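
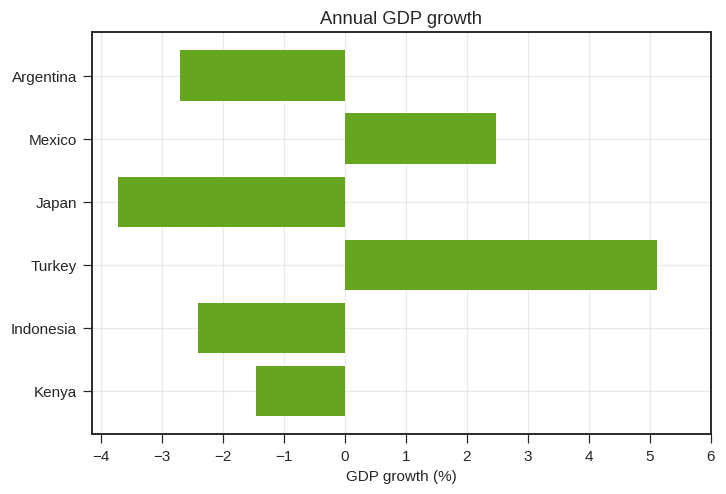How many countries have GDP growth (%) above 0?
2

Above 0: Mexico, Turkey.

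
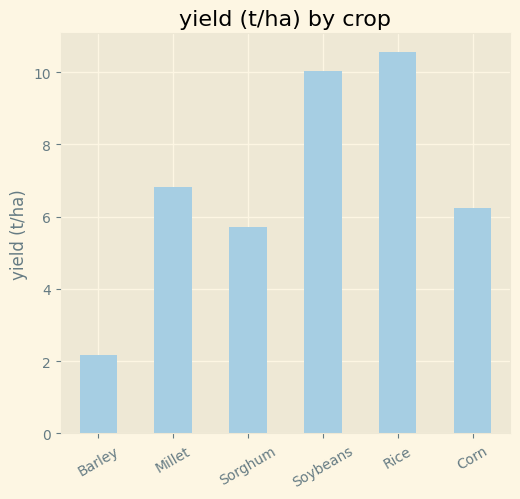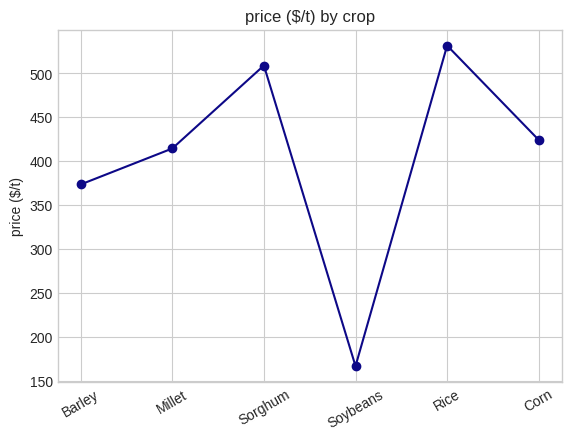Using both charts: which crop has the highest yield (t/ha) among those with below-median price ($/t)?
Chart 2 median price ($/t) ≈ 400; below-median crops: Barley, Millet, Soybeans. Among those, Soybeans has the highest yield (t/ha) (≈ 10).

Soybeans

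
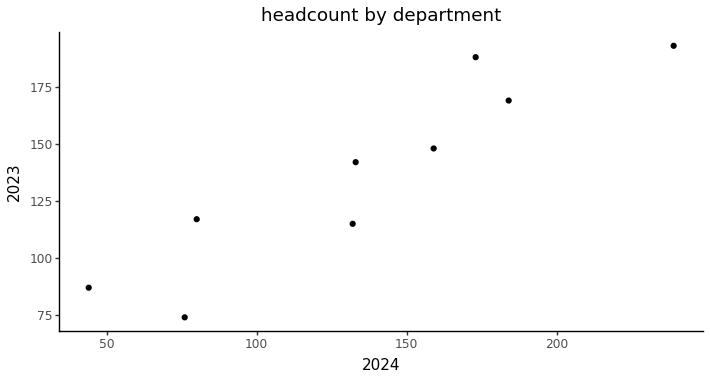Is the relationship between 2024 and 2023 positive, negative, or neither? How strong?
Points are positively correlated; strong (|r| ≈ 0.9).

positive, strong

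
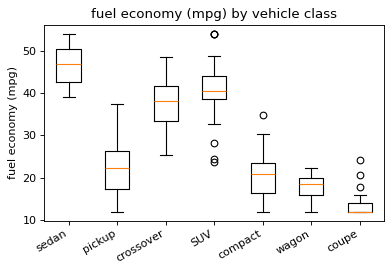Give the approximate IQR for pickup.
Q3 ≈ 25, Q1 ≈ 15; IQR ≈ 10.

≈ 10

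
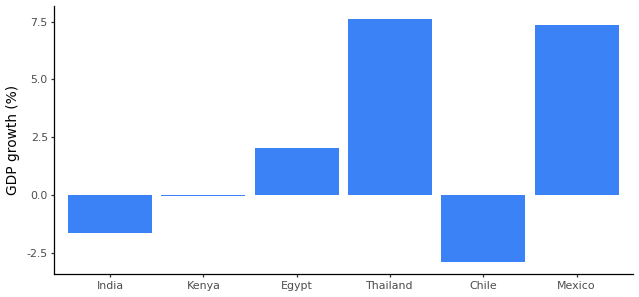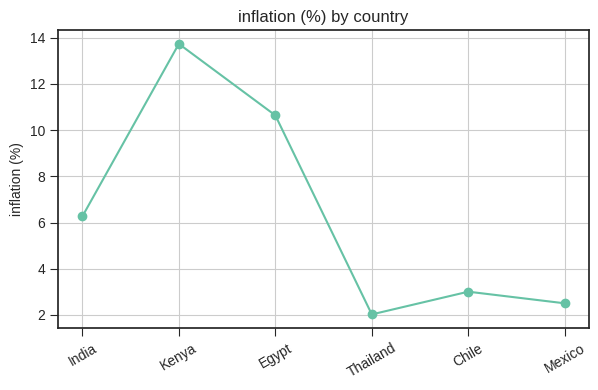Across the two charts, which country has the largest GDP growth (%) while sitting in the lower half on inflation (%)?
Chart 2 median inflation (%) ≈ 4; below-median countries: Thailand, Chile, Mexico. Among those, Thailand has the highest GDP growth (%) (≈ 8).

Thailand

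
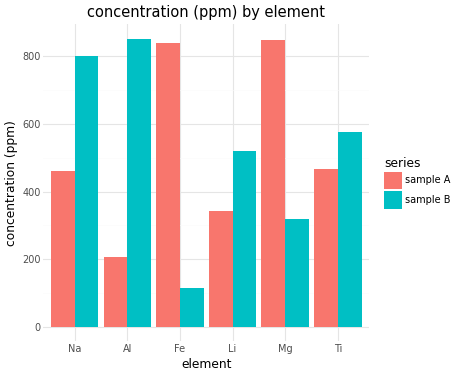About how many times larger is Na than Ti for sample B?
≈ 1.33×

Na ≈ 800, Ti ≈ 600; 800/600 ≈ 1.33.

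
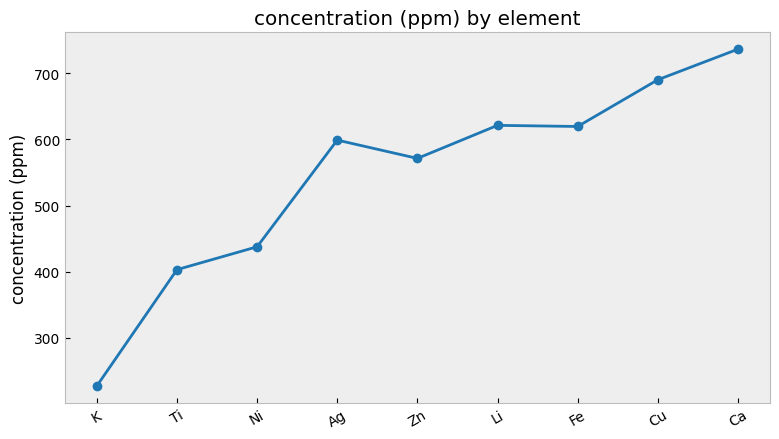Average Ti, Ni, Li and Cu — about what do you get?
≈ 538

(400 + 450 + 600 + 700) / 4 ≈ 538.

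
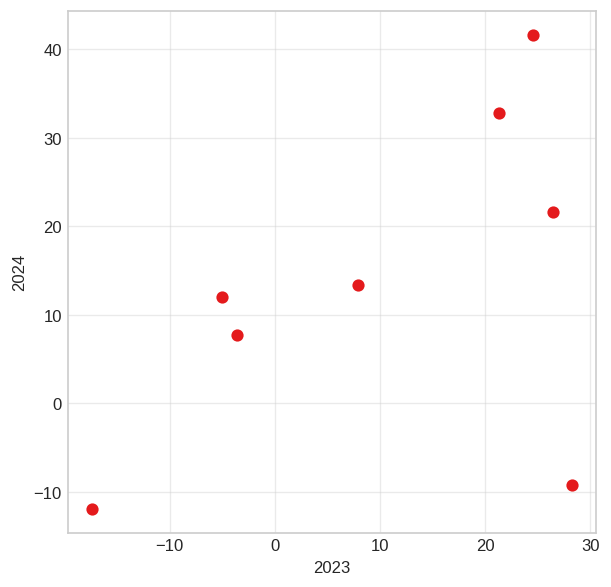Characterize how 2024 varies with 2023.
positive, moderate

Points are positively correlated; moderate (|r| ≈ 0.5).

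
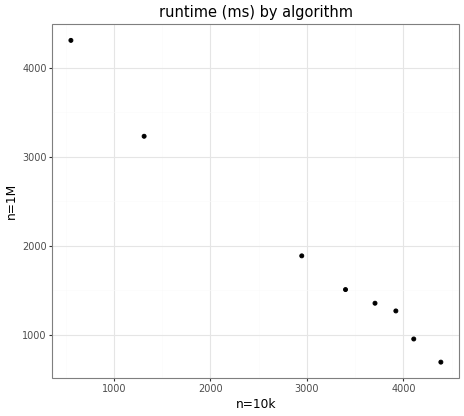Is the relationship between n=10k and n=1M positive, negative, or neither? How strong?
negative, strong

Points are negatively correlated; strong (|r| ≈ 1.0).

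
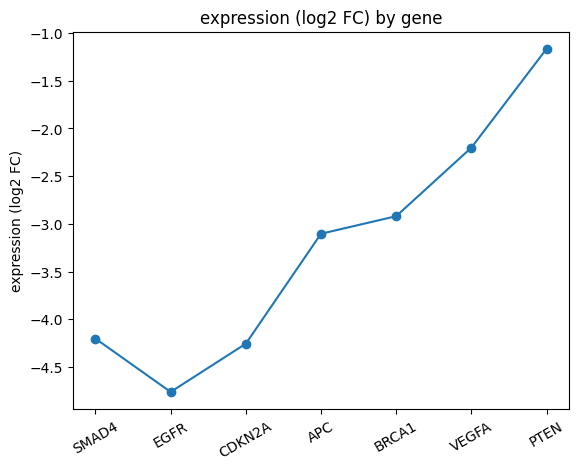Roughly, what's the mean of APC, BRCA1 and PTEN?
≈ -2.33

(-3.0 + -3.0 + -1.0) / 3 ≈ -2.33.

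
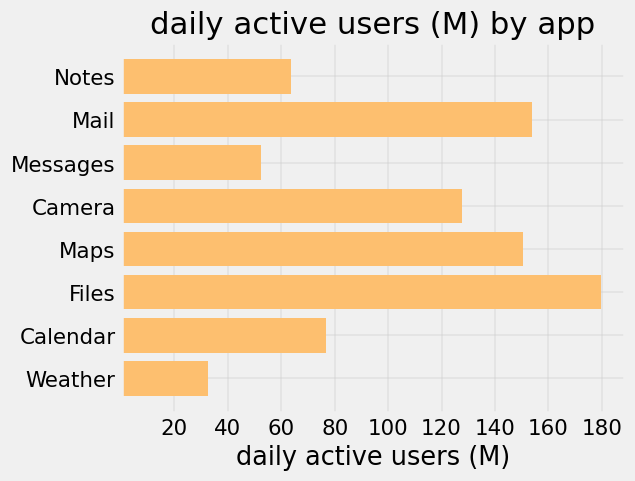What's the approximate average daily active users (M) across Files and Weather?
(180 + 40) / 2 ≈ 110.

≈ 110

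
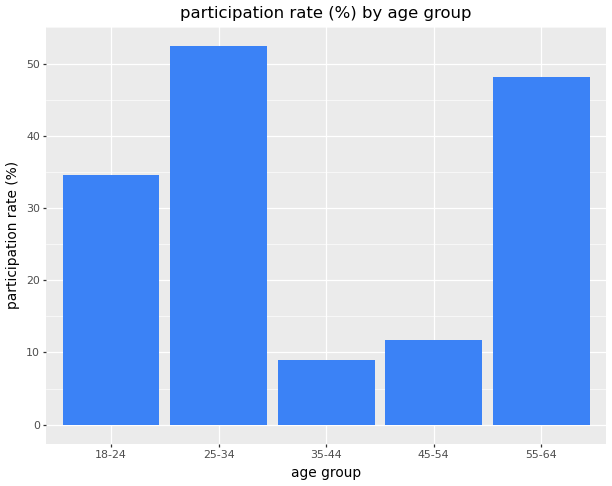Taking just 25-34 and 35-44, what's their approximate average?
(50 + 10) / 2 ≈ 30.

≈ 30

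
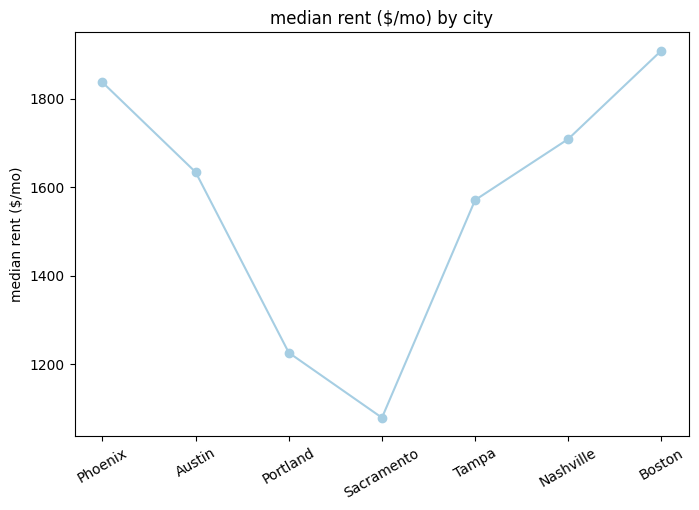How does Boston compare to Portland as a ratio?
Boston ≈ 1900, Portland ≈ 1200; 1900/1200 ≈ 1.58.

≈ 1.58×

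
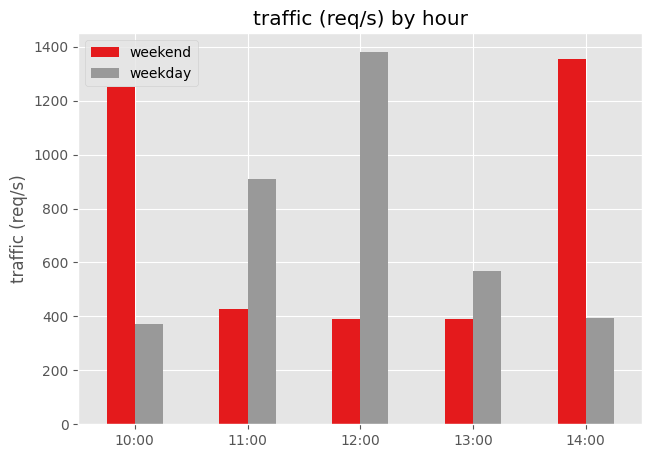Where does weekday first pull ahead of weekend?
10:00: weekday ≈ 400 vs weekend ≈ 1200 (not yet); 11:00: weekday ≈ 1000 vs weekend ≈ 400 (first crossover).

11:00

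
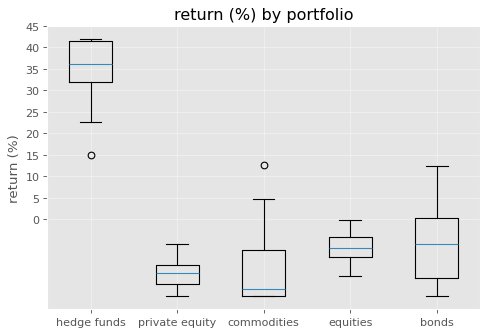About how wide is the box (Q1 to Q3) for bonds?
≈ 15

Q3 ≈ 0, Q1 ≈ -15; IQR ≈ 15.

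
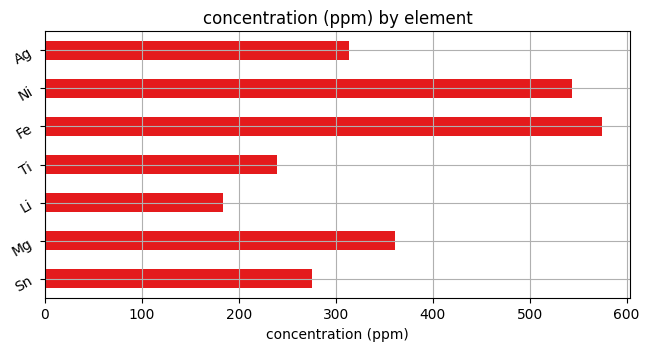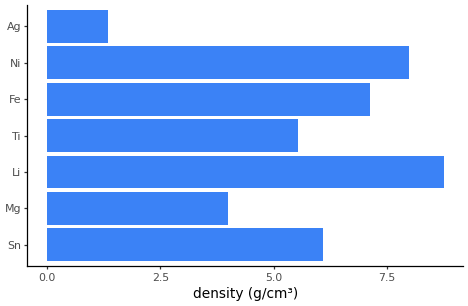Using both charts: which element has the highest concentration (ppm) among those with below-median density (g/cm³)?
Mg

Chart 2 median density (g/cm³) ≈ 6; below-median elements: Mg, Ti, Ag. Among those, Mg has the highest concentration (ppm) (≈ 400).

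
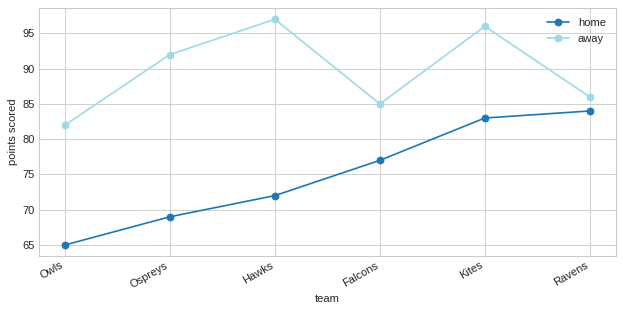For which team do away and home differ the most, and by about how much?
Hawks, ≈ 25

Hawks: away ≈ 95, home ≈ 70 → gap ≈ 25. Next-largest (Ospreys) is only ≈ 20.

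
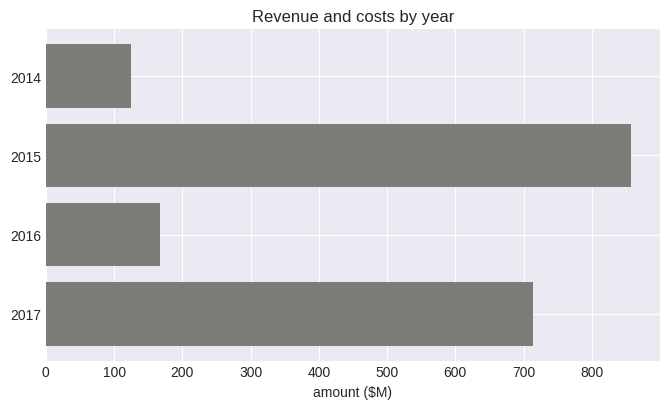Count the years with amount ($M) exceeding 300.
2

Above 300: 2015, 2017.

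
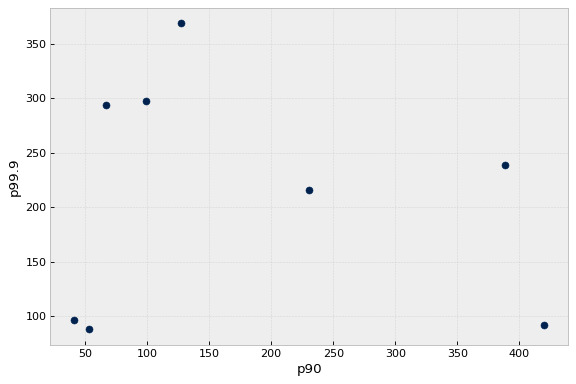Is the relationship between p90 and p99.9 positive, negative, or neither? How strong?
no clear correlation

Points are roughly uncorrelated; weak (|r| ≈ 0.1).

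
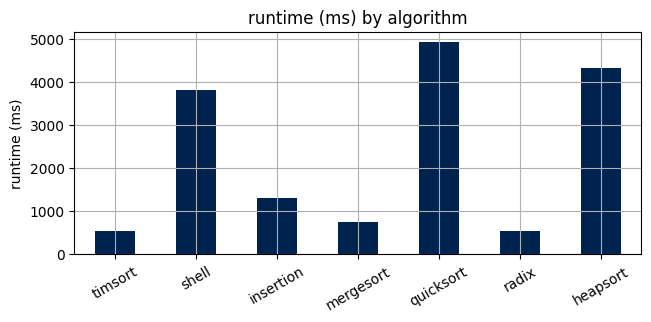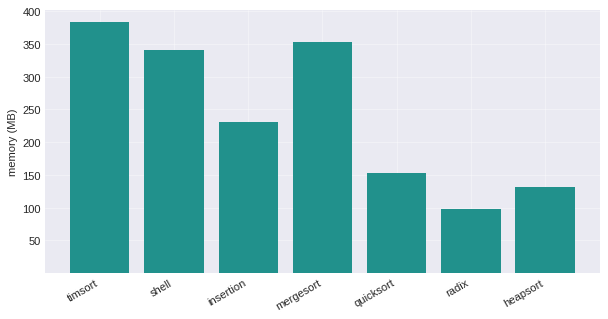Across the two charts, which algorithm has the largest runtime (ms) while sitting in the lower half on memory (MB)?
quicksort

Chart 2 median memory (MB) ≈ 250; below-median algorithms: quicksort, radix, heapsort. Among those, quicksort has the highest runtime (ms) (≈ 5000).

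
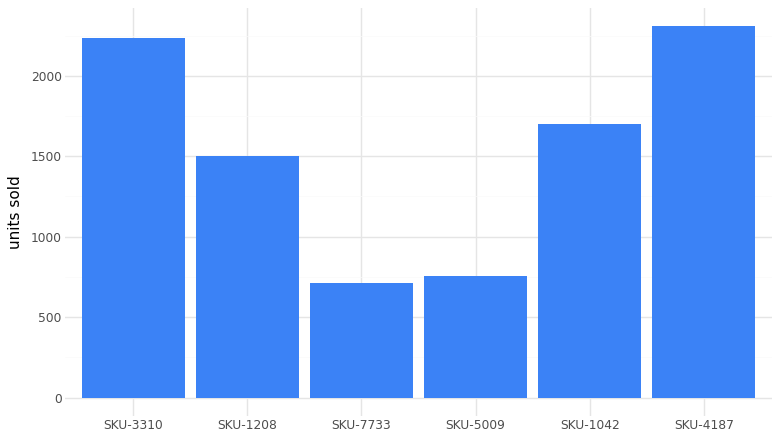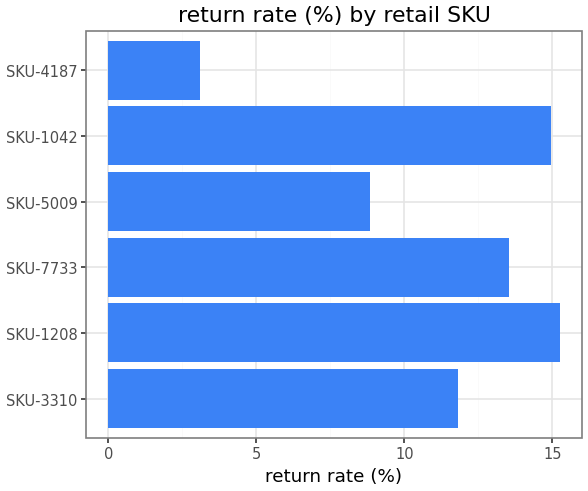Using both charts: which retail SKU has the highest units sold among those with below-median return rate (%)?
Chart 2 median return rate (%) ≈ 12; below-median retail SKUs: SKU-3310, SKU-5009, SKU-4187. Among those, SKU-4187 has the highest units sold (≈ 2500).

SKU-4187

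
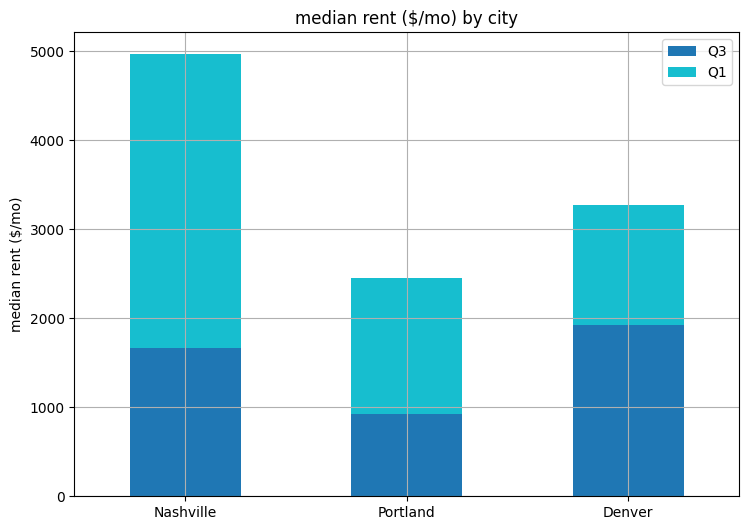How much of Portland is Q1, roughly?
Q1 top ≈ 2500, bottom ≈ 1000; segment ≈ 1500.

≈ 1500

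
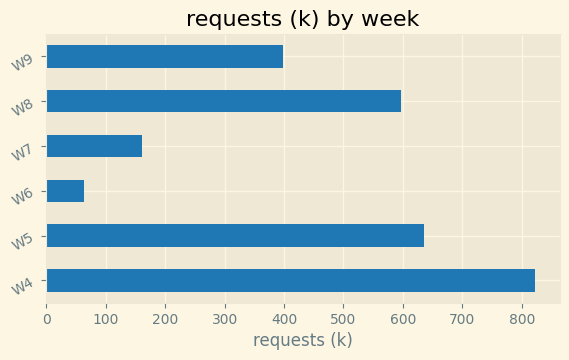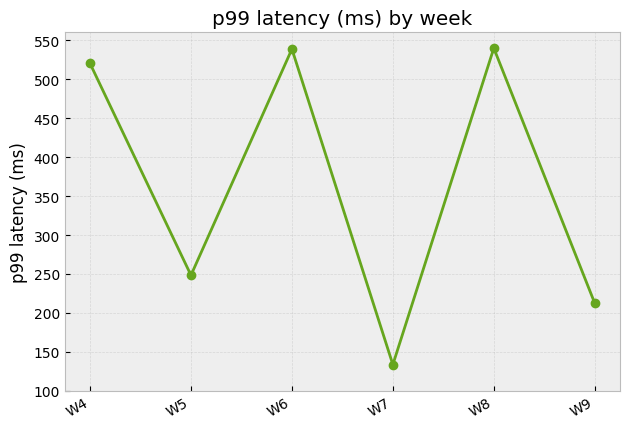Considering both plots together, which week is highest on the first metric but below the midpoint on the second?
W5

Chart 2 median p99 latency (ms) ≈ 400; below-median weeks: W5, W7, W9. Among those, W5 has the highest requests (k) (≈ 600).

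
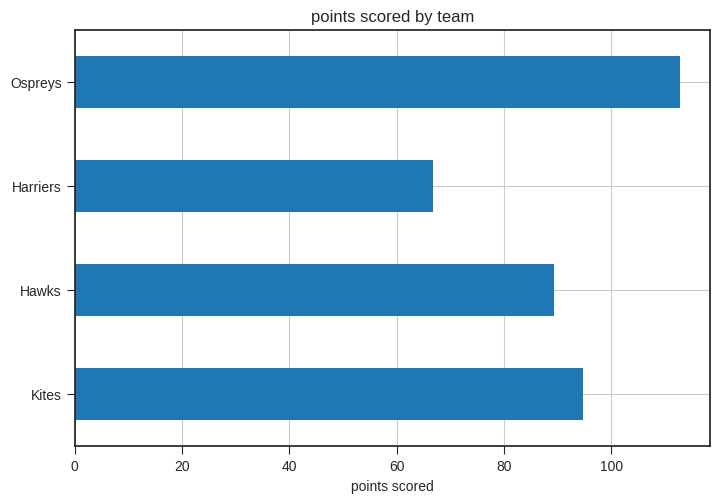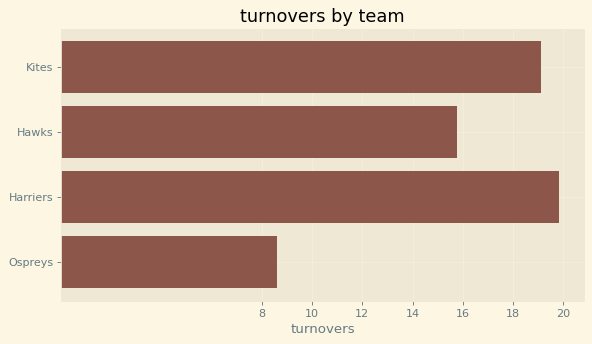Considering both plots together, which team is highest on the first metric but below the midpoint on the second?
Ospreys

Chart 2 median turnovers ≈ 18; below-median teams: Hawks, Ospreys. Among those, Ospreys has the highest points scored (≈ 120).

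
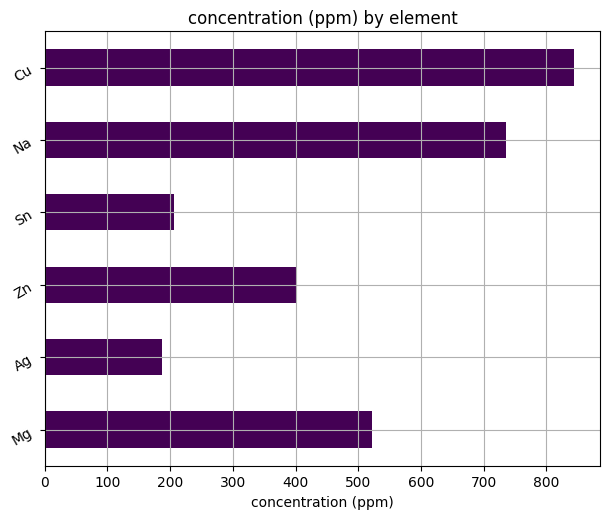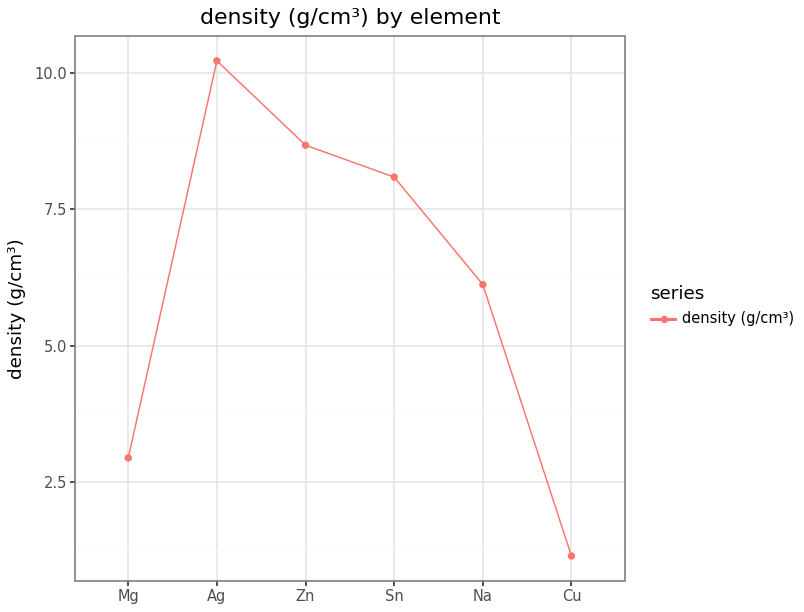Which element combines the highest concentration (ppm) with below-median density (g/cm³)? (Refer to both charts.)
Chart 2 median density (g/cm³) ≈ 7; below-median elements: Mg, Na, Cu. Among those, Cu has the highest concentration (ppm) (≈ 800).

Cu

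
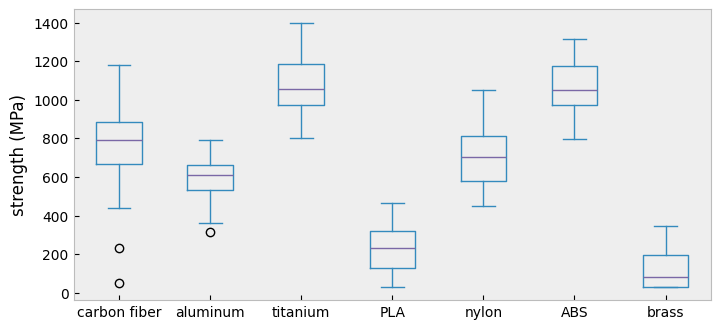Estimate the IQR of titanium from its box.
Q3 ≈ 1200, Q1 ≈ 1000; IQR ≈ 200.

≈ 200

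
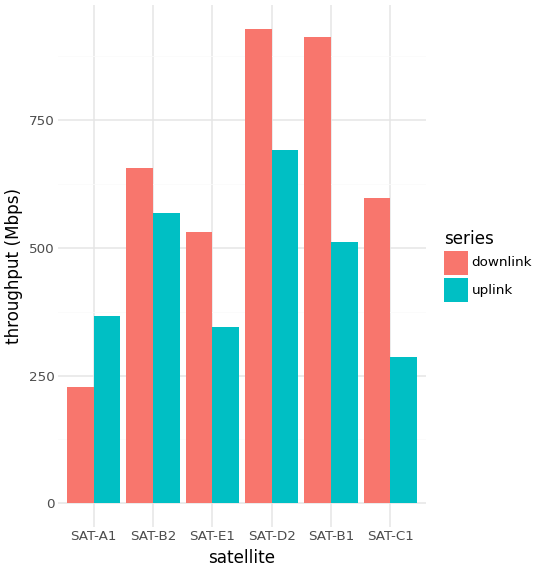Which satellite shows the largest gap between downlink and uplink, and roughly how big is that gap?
SAT-B1, ≈ 400 Mbps

SAT-B1: downlink ≈ 900, uplink ≈ 500 → gap ≈ 400. Next-largest (SAT-C1) is only ≈ 300.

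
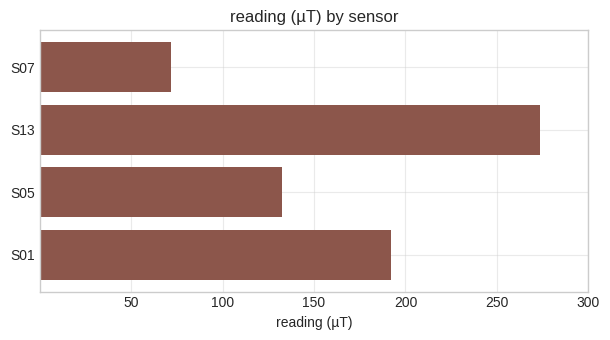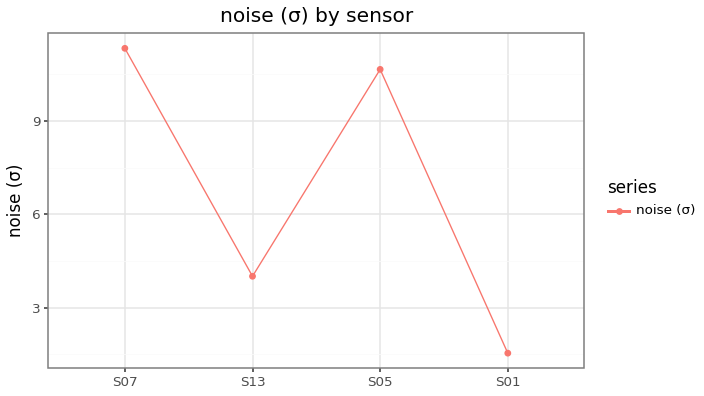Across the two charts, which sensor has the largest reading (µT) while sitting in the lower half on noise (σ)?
S13

Chart 2 median noise (σ) ≈ 8; below-median sensors: S13, S01. Among those, S13 has the highest reading (µT) (≈ 250).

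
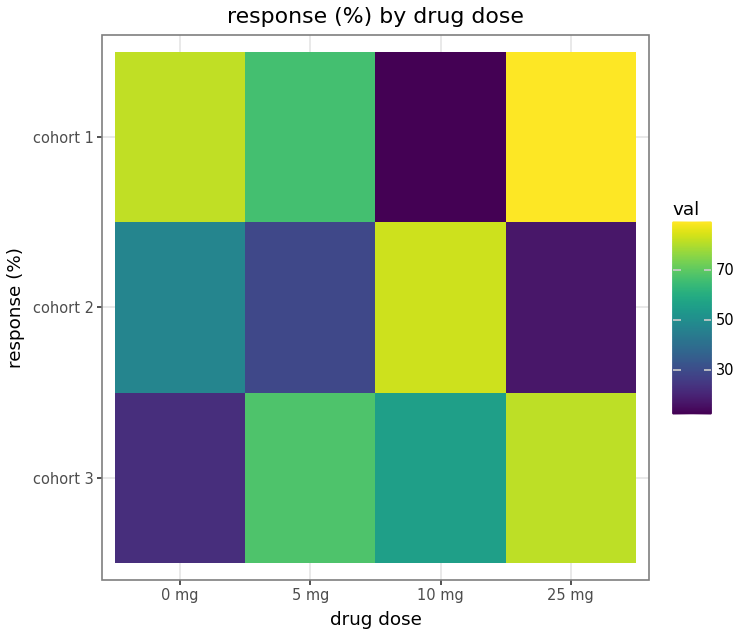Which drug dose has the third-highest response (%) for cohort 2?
5 mg

Top 4 for cohort 2: 10 mg ≈ 80, 0 mg ≈ 50, 5 mg ≈ 30, 25 mg ≈ 20.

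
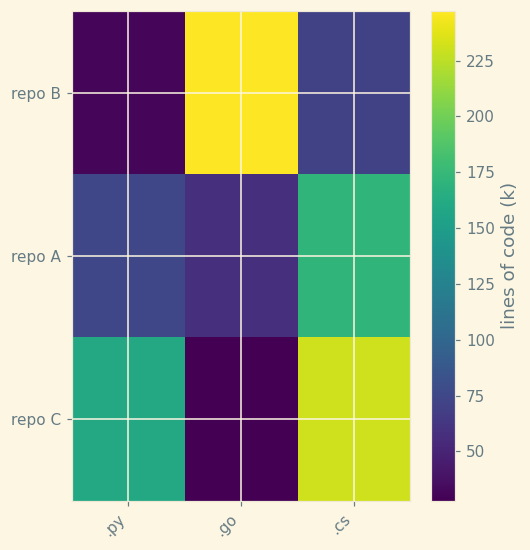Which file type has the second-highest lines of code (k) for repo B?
.cs

Top 3 for repo B: .go ≈ 240, .cs ≈ 80, .py ≈ 40.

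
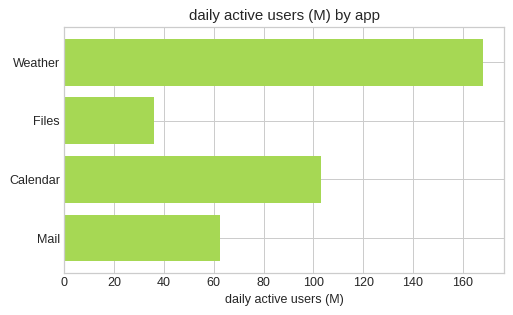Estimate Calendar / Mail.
≈ 1.67×

Calendar ≈ 100, Mail ≈ 60; 100/60 ≈ 1.67.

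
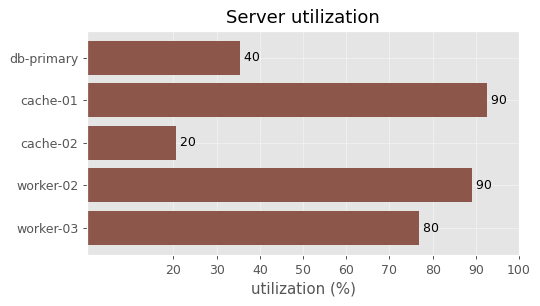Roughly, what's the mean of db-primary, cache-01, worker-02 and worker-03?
≈ 75

(40 + 90 + 90 + 80) / 4 ≈ 75.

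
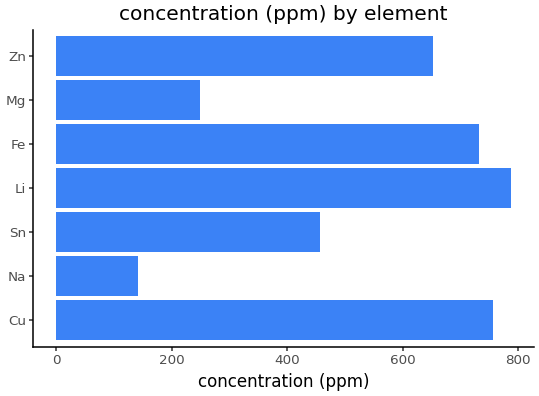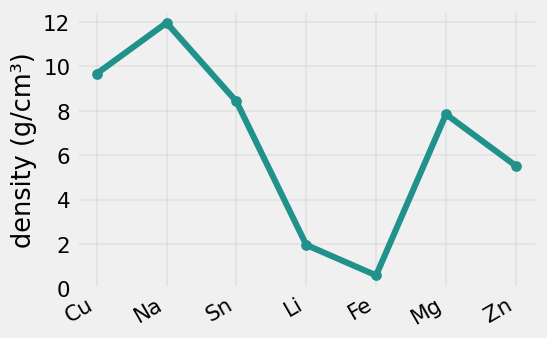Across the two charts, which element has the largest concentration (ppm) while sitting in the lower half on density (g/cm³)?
Li

Chart 2 median density (g/cm³) ≈ 8; below-median elements: Li, Fe, Zn. Among those, Li has the highest concentration (ppm) (≈ 800).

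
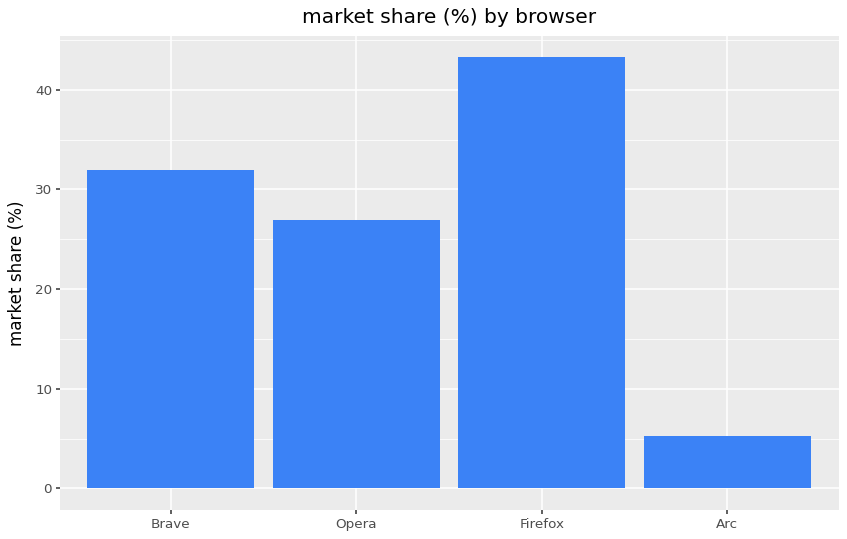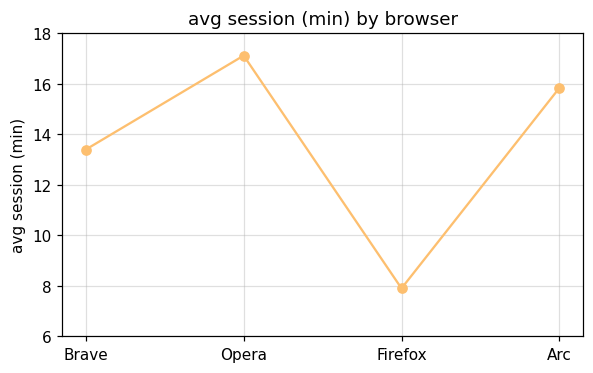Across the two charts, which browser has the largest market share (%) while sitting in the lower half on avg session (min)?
Firefox

Chart 2 median avg session (min) ≈ 14; below-median browsers: Brave, Firefox. Among those, Firefox has the highest market share (%) (≈ 45).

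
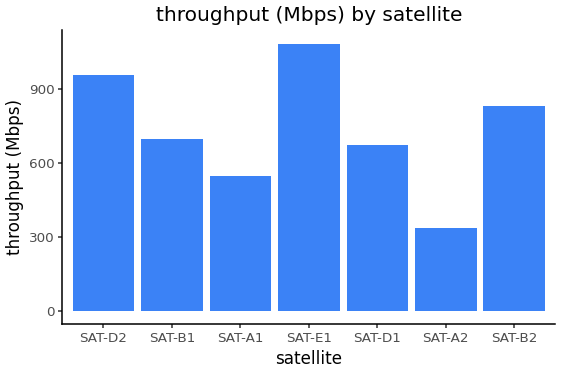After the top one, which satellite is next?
SAT-D2

Top 3: SAT-E1 ≈ 1100, SAT-D2 ≈ 1000, SAT-B2 ≈ 800.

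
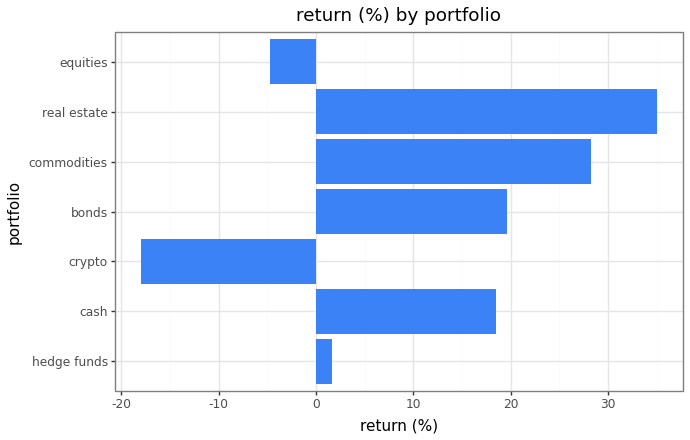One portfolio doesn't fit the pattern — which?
crypto

crypto ≈ -20; the rest sit between ≈ -5 and ≈ 35.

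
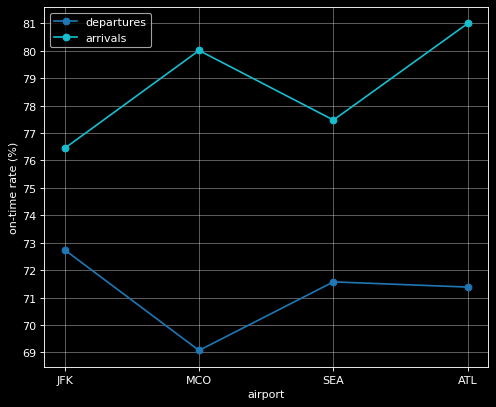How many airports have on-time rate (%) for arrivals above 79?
Above 79: MCO, ATL.

2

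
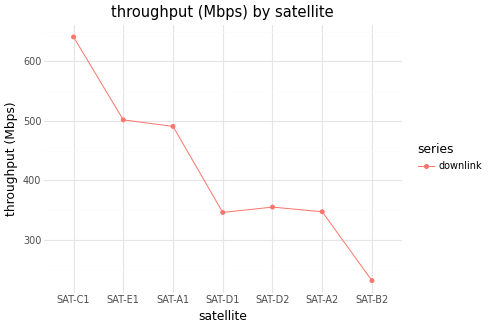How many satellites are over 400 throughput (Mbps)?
Above 400: SAT-C1, SAT-E1, SAT-A1.

3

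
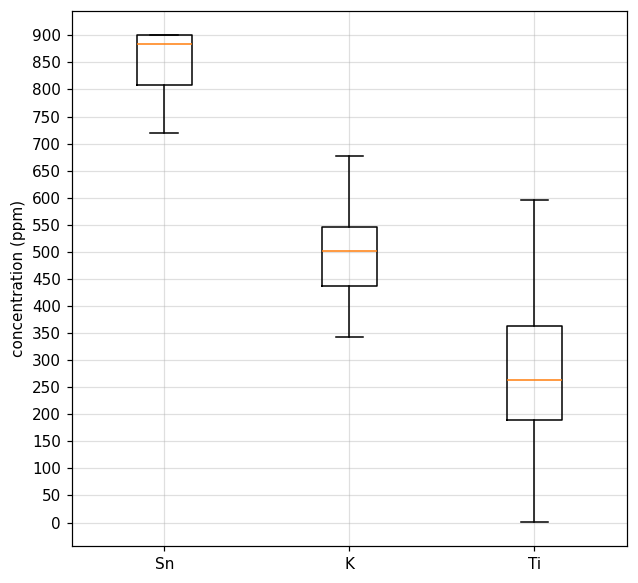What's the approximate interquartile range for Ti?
≈ 150

Q3 ≈ 350, Q1 ≈ 200; IQR ≈ 150.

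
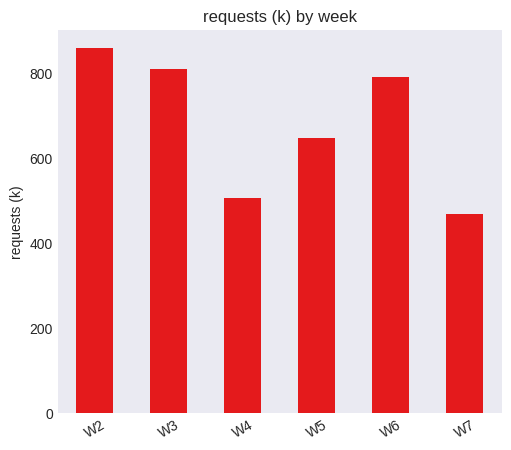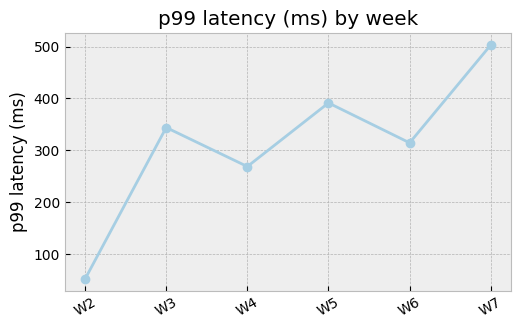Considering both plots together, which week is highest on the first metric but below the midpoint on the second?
Chart 2 median p99 latency (ms) ≈ 350; below-median weeks: W2, W4, W6. Among those, W2 has the highest requests (k) (≈ 900).

W2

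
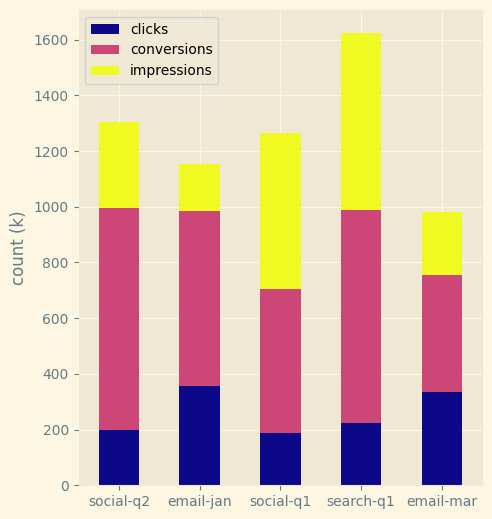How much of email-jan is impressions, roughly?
impressions top ≈ 1200, bottom ≈ 1000; segment ≈ 200.

≈ 200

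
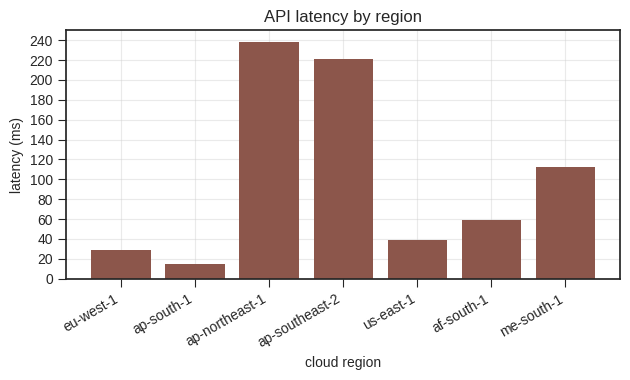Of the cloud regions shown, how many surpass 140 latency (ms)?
Above 140: ap-northeast-1, ap-southeast-2.

2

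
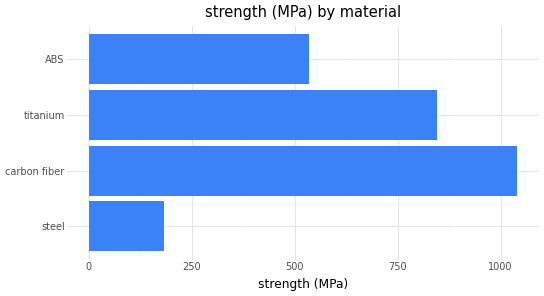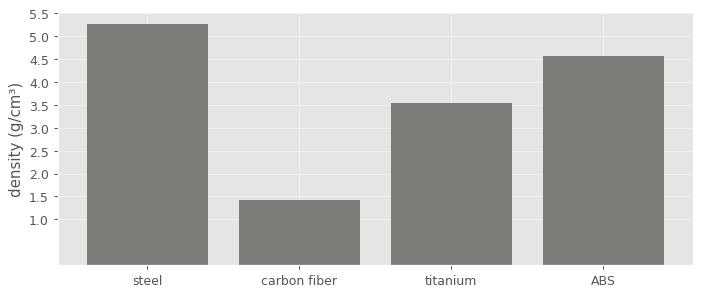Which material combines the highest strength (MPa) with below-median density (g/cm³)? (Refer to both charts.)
Chart 2 median density (g/cm³) ≈ 4; below-median materials: carbon fiber, titanium. Among those, carbon fiber has the highest strength (MPa) (≈ 1000).

carbon fiber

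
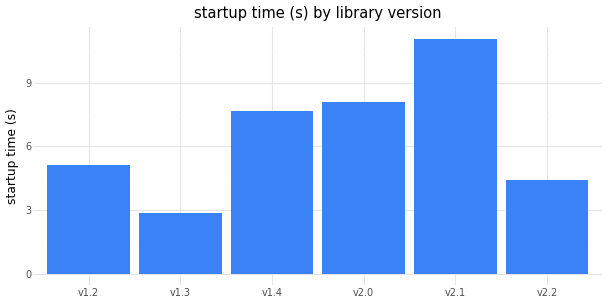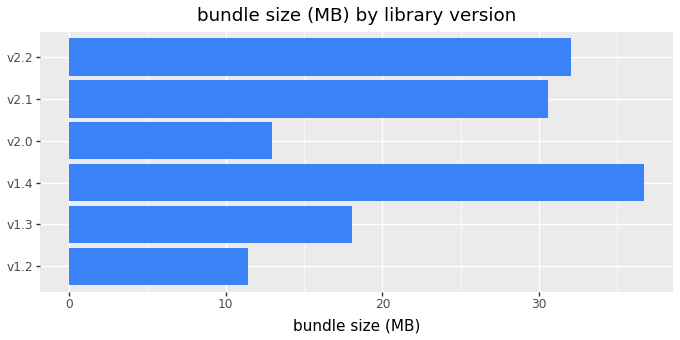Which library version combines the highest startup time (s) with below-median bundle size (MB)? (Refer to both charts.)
v2.0

Chart 2 median bundle size (MB) ≈ 25; below-median library versions: v1.2, v1.3, v2.0. Among those, v2.0 has the highest startup time (s) (≈ 8).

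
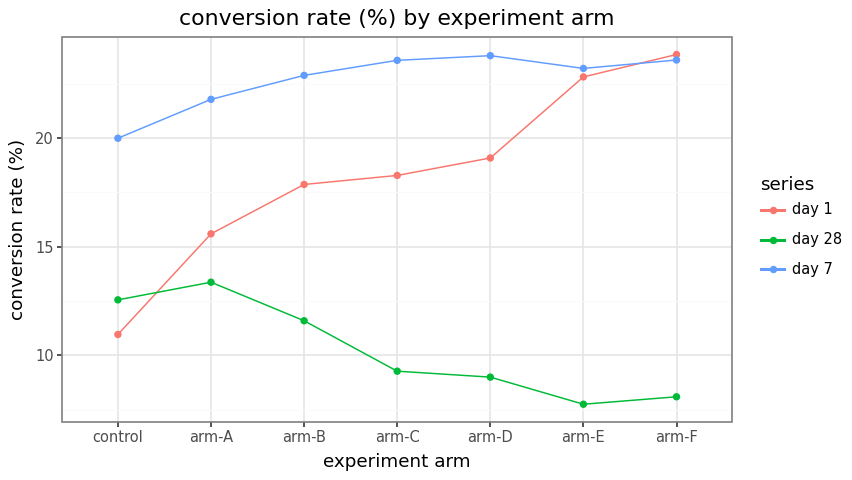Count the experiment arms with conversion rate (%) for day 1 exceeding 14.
Above 14: arm-A, arm-B, arm-C, arm-D, arm-E, arm-F.

6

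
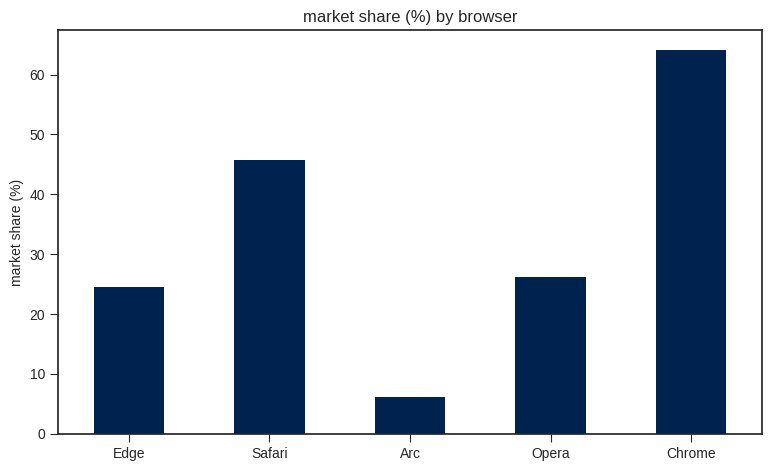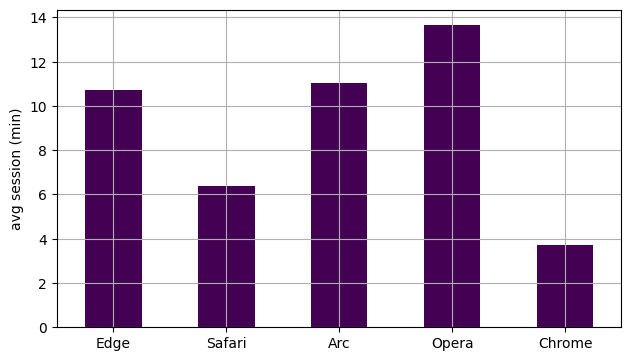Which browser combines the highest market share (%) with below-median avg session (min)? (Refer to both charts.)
Chrome

Chart 2 median avg session (min) ≈ 10; below-median browsers: Safari, Chrome. Among those, Chrome has the highest market share (%) (≈ 60).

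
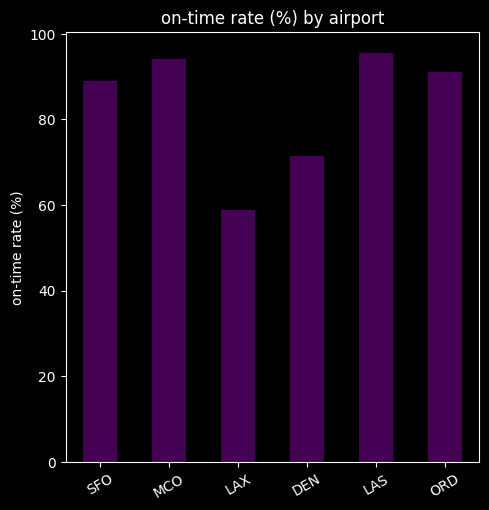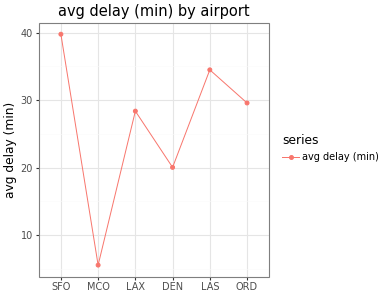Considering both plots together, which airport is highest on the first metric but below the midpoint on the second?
MCO

Chart 2 median avg delay (min) ≈ 30; below-median airports: MCO, LAX, DEN. Among those, MCO has the highest on-time rate (%) (≈ 90).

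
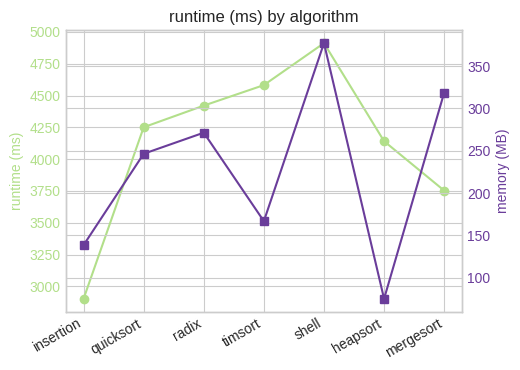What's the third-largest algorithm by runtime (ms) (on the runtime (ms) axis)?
radix

Top 4 (on the runtime (ms) axis): shell ≈ 5000, timsort ≈ 4600, radix ≈ 4400, quicksort ≈ 4200.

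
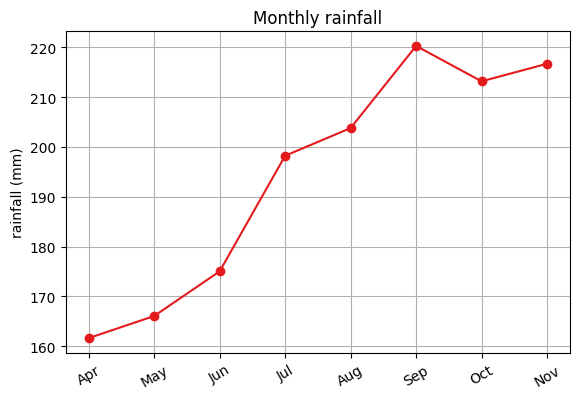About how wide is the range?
Max Sep ≈ 220, min Apr ≈ 160; range ≈ 60.

≈ 60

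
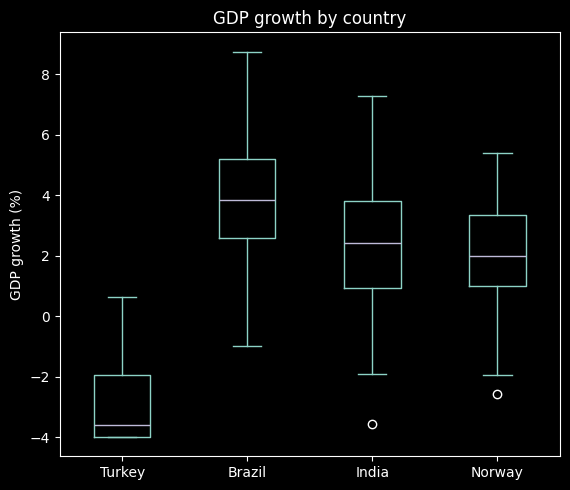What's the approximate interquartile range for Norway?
≈ 2

Q3 ≈ 3, Q1 ≈ 1; IQR ≈ 2.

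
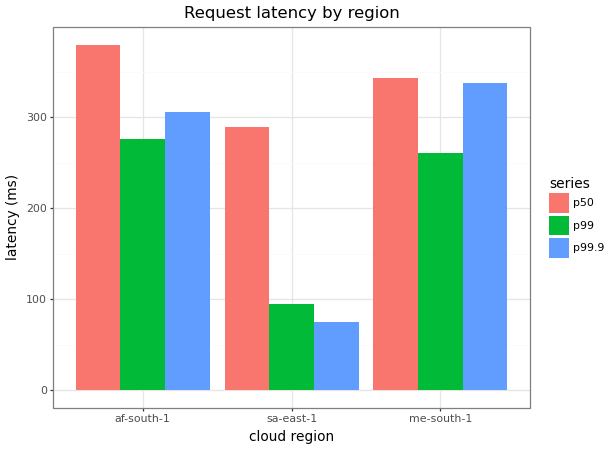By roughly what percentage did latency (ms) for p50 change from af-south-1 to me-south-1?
≈ -12.5%

af-south-1 ≈ 400, me-south-1 ≈ 350; (350 − 400) / 400 ≈ -12.5%.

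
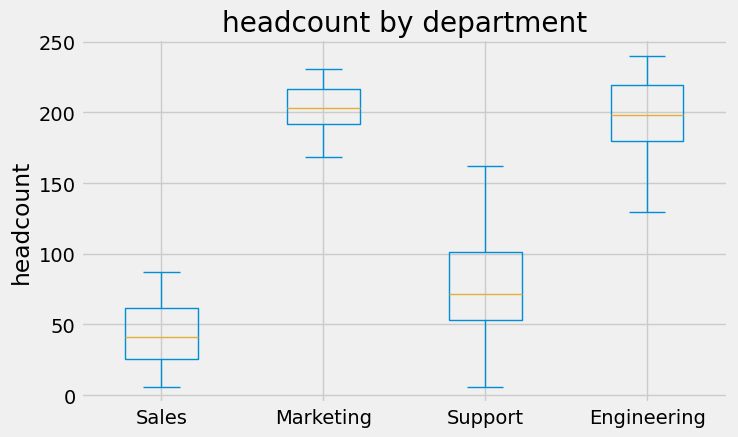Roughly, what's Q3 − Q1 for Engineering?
Q3 ≈ 220, Q1 ≈ 180; IQR ≈ 40.

≈ 40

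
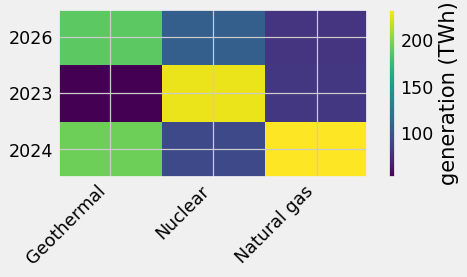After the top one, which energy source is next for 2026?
Top 3 for 2026: Geothermal ≈ 180, Nuclear ≈ 100, Natural gas ≈ 80.

Nuclear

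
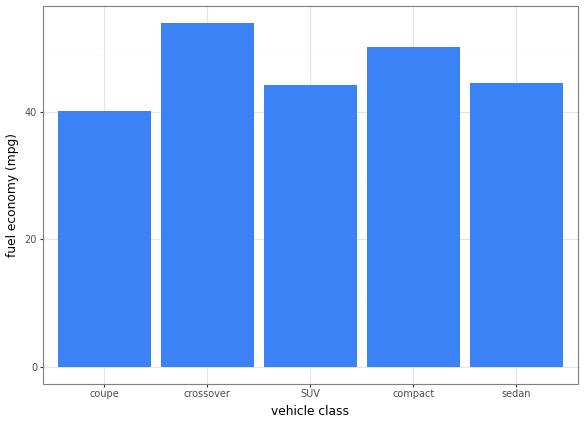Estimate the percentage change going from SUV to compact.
≈ +11.1%

SUV ≈ 45, compact ≈ 50; (50 − 45) / 45 ≈ +11.1%.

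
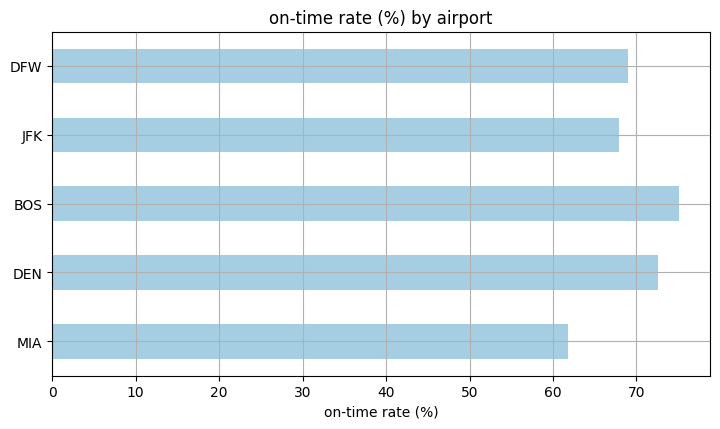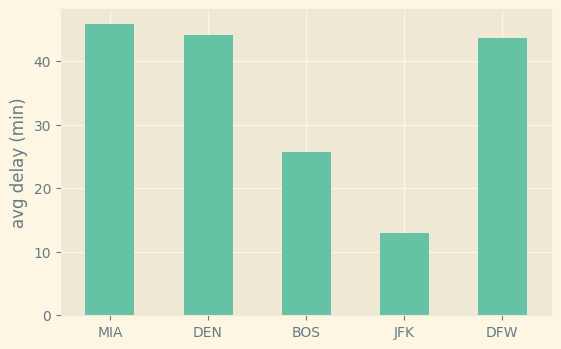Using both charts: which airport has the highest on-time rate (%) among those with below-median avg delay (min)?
Chart 2 median avg delay (min) ≈ 45; below-median airports: BOS, JFK. Among those, BOS has the highest on-time rate (%) (≈ 80).

BOS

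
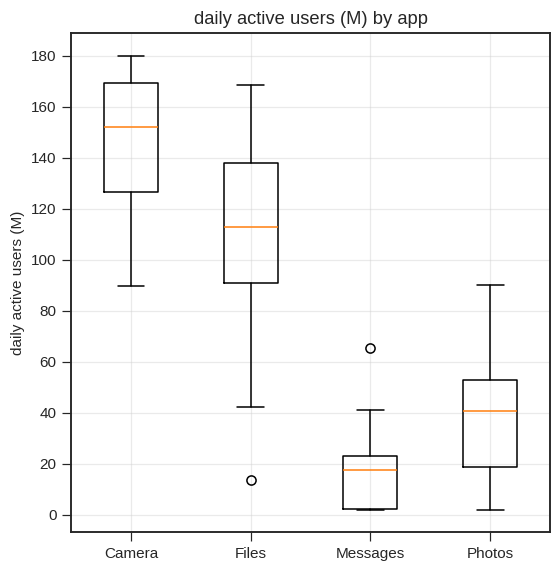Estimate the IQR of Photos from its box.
Q3 ≈ 60, Q1 ≈ 20; IQR ≈ 40.

≈ 40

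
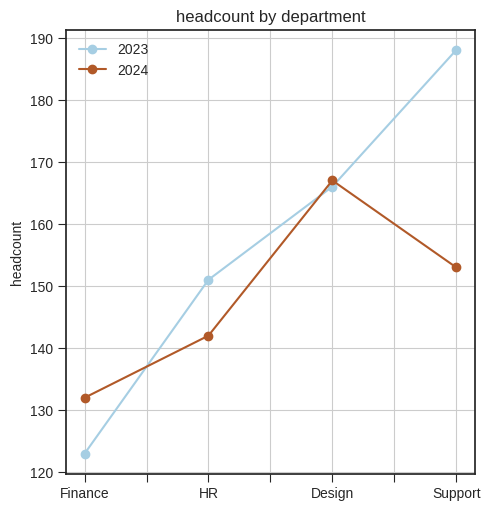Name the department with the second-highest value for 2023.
Design

Top 3 for 2023: Support ≈ 190, Design ≈ 170, HR ≈ 150.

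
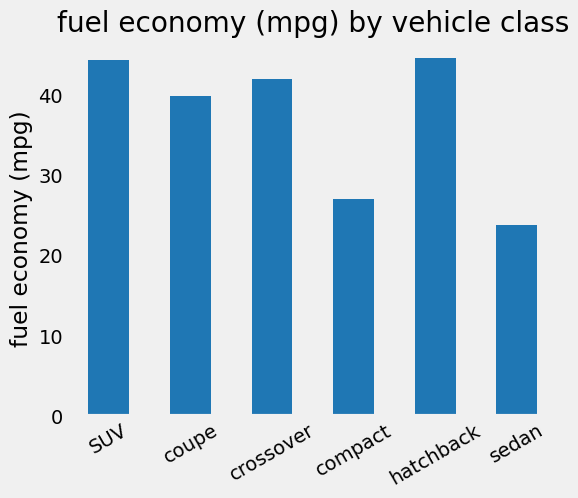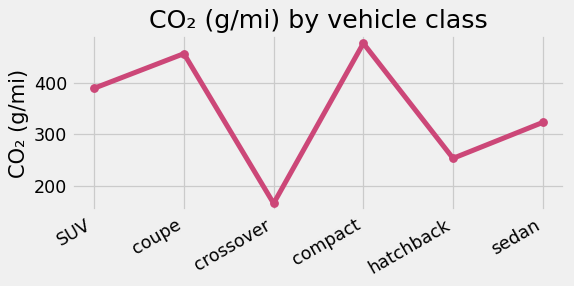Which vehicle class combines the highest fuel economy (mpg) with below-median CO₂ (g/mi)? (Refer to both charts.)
Chart 2 median CO₂ (g/mi) ≈ 350; below-median vehicle classes: crossover, hatchback, sedan. Among those, hatchback has the highest fuel economy (mpg) (≈ 45).

hatchback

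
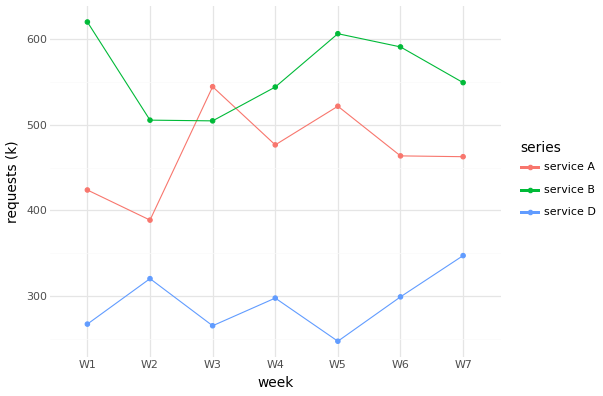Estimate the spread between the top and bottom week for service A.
Max W3 ≈ 550, min W2 ≈ 400; range ≈ 150.

≈ 150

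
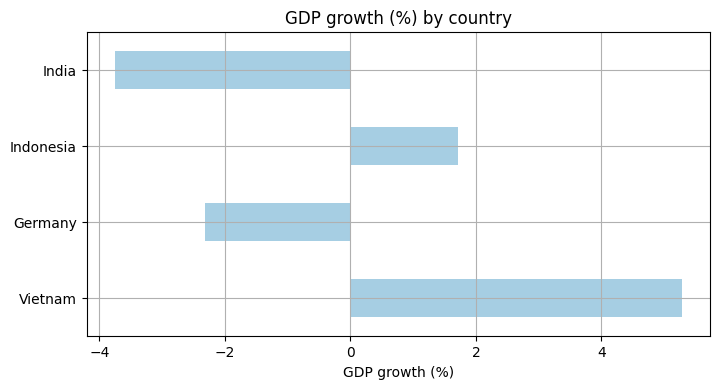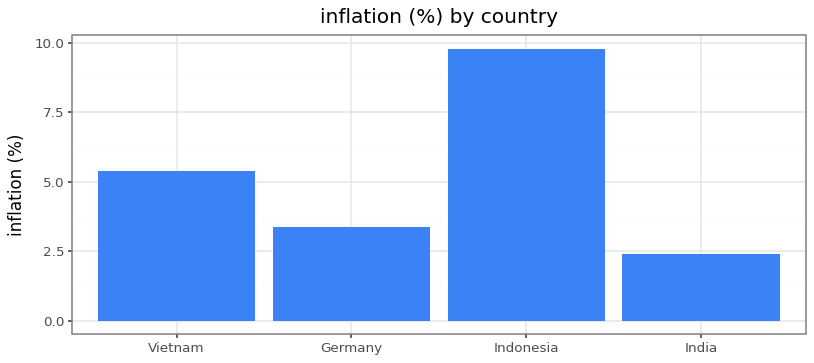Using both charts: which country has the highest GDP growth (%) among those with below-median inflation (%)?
Chart 2 median inflation (%) ≈ 4; below-median countries: Germany, India. Among those, Germany has the highest GDP growth (%) (≈ -2.5).

Germany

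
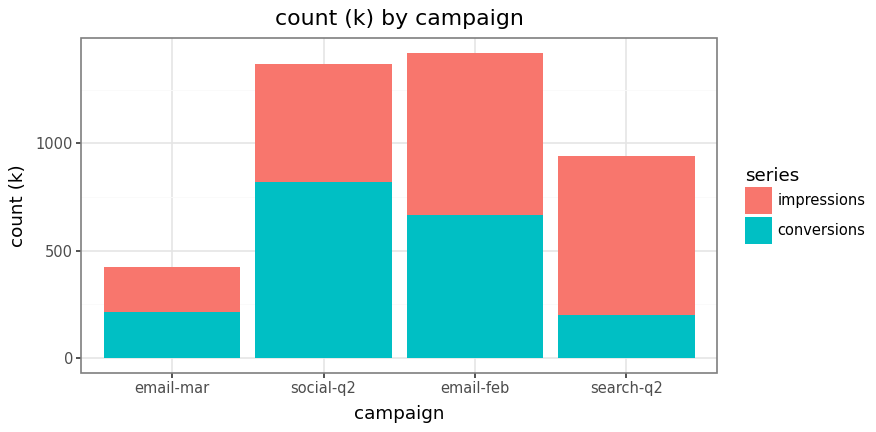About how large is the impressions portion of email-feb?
≈ 800

impressions top ≈ 1400, bottom ≈ 600; segment ≈ 800.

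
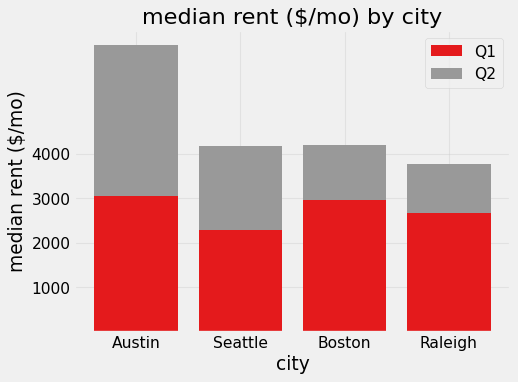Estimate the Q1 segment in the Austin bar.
≈ 3000

Q1 top ≈ 3000, bottom ≈ 0; segment ≈ 3000.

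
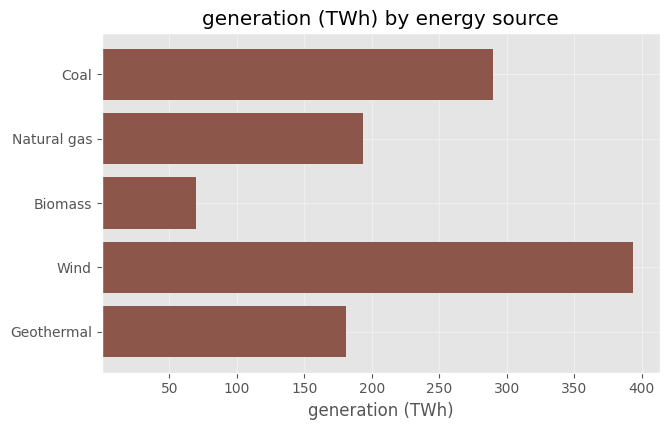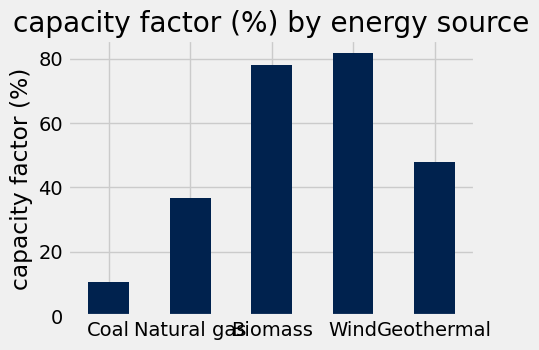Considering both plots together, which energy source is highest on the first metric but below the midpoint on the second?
Chart 2 median capacity factor (%) ≈ 50; below-median energy sources: Coal, Natural gas. Among those, Coal has the highest generation (TWh) (≈ 300).

Coal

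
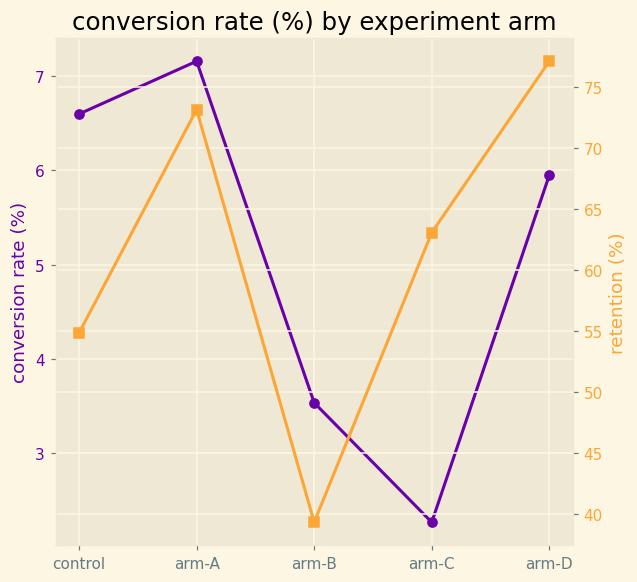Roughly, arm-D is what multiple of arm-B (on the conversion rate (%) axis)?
≈ 1.71×

arm-D ≈ 6.0, arm-B ≈ 3.5; 6.0/3.5 ≈ 1.71.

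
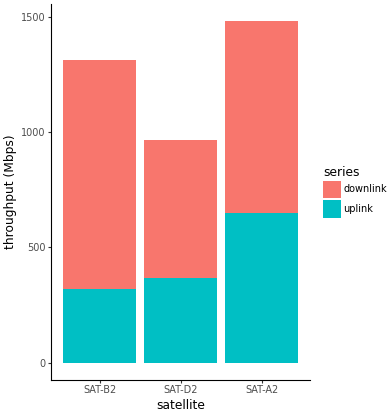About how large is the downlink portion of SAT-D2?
downlink top ≈ 1000, bottom ≈ 400; segment ≈ 600.

≈ 600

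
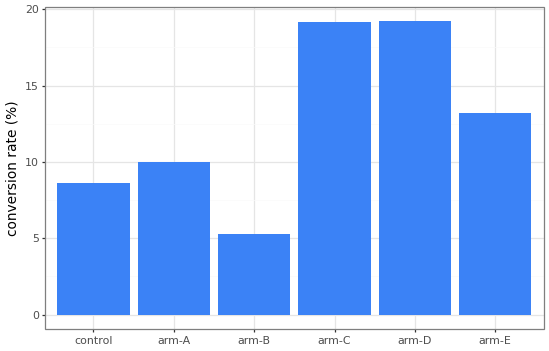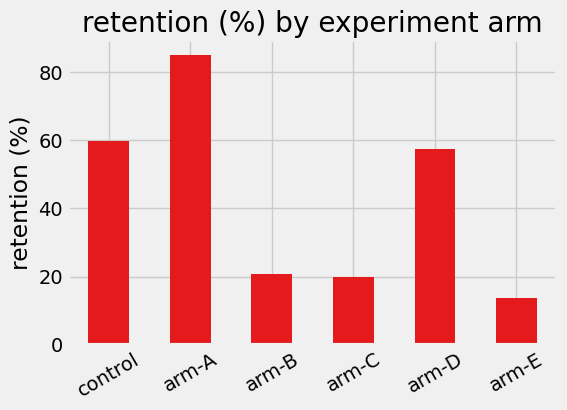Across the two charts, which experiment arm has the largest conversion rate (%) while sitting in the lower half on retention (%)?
arm-C

Chart 2 median retention (%) ≈ 40; below-median experiment arms: arm-B, arm-C, arm-E. Among those, arm-C has the highest conversion rate (%) (≈ 20).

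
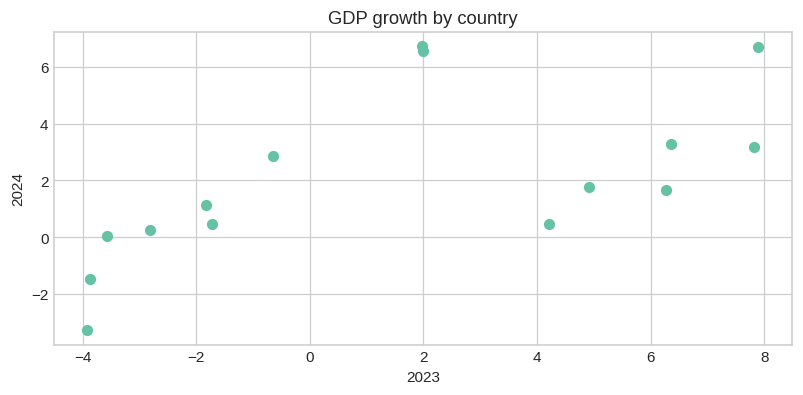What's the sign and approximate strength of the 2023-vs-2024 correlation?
positive, moderate

Points are positively correlated; moderate (|r| ≈ 0.6).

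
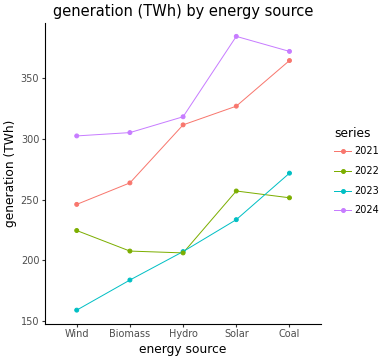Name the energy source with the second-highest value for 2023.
Solar

Top 3 for 2023: Coal ≈ 280, Solar ≈ 240, Hydro ≈ 200.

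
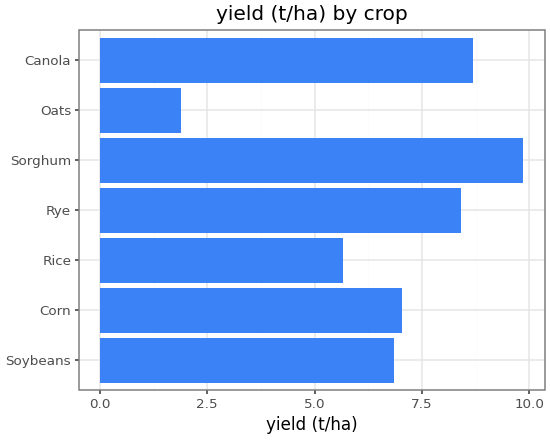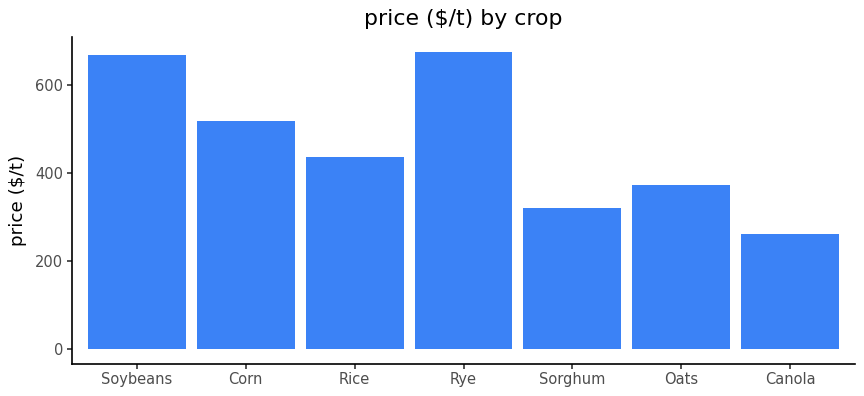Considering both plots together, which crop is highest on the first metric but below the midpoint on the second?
Chart 2 median price ($/t) ≈ 400; below-median crops: Sorghum, Oats, Canola. Among those, Sorghum has the highest yield (t/ha) (≈ 10).

Sorghum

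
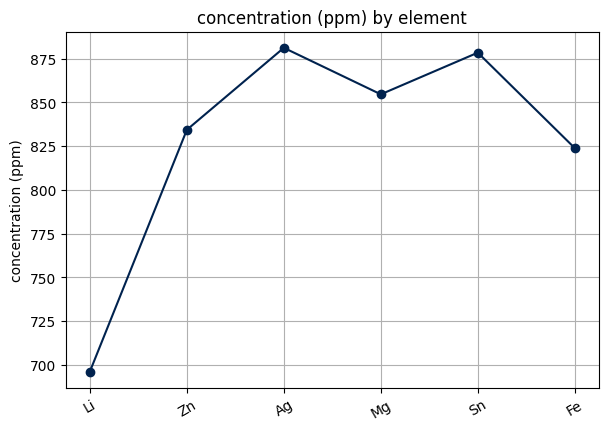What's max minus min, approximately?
≈ 180

Max Ag ≈ 880, min Li ≈ 700; range ≈ 180.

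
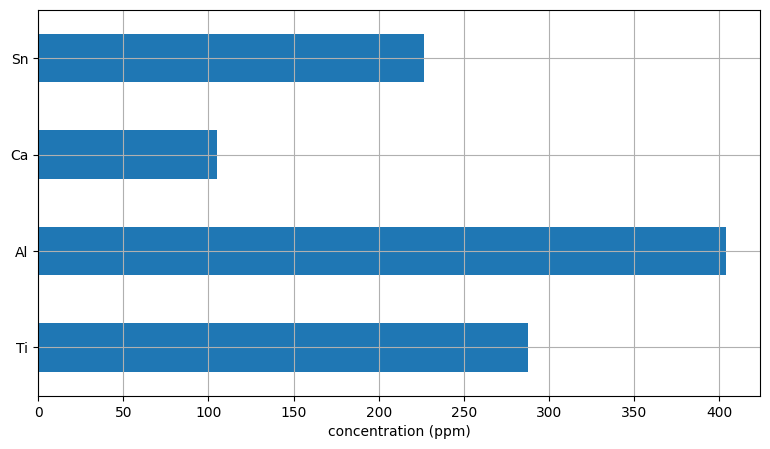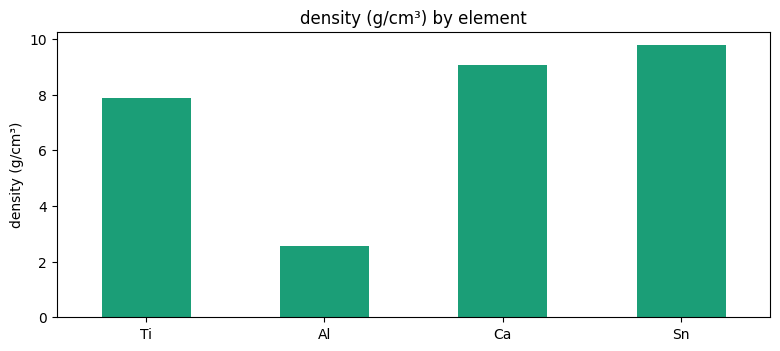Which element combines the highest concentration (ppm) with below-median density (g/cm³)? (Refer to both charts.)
Al

Chart 2 median density (g/cm³) ≈ 8; below-median elements: Ti, Al. Among those, Al has the highest concentration (ppm) (≈ 400).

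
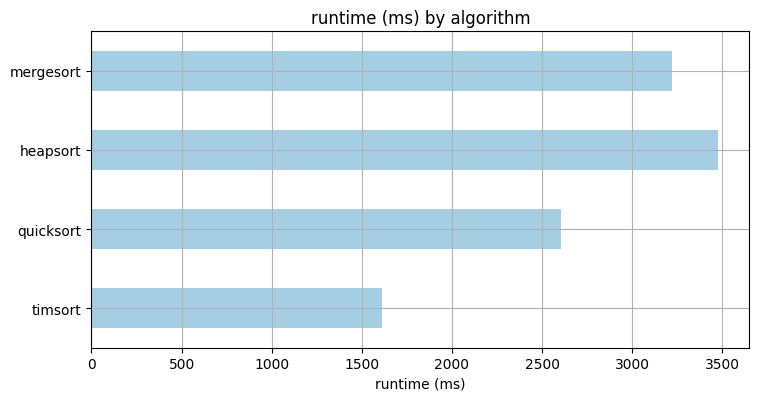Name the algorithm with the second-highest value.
Top 3: heapsort ≈ 3500, mergesort ≈ 3000, quicksort ≈ 2500.

mergesort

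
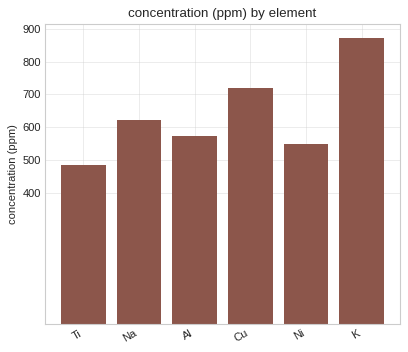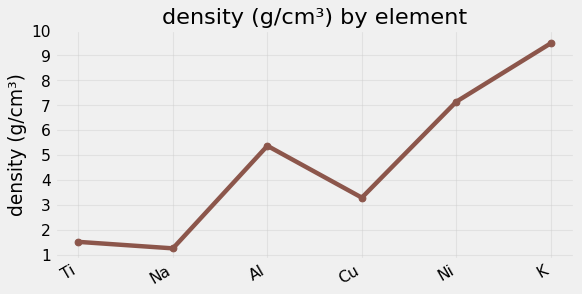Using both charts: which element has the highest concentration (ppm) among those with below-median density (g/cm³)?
Cu

Chart 2 median density (g/cm³) ≈ 4; below-median elements: Ti, Na, Cu. Among those, Cu has the highest concentration (ppm) (≈ 700).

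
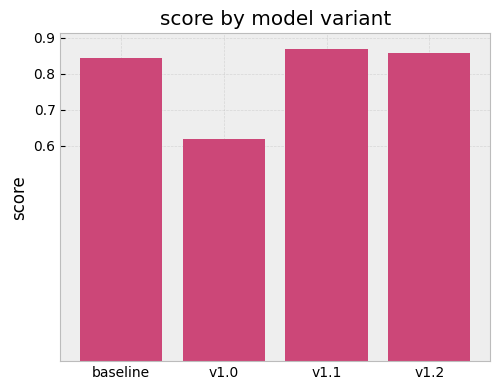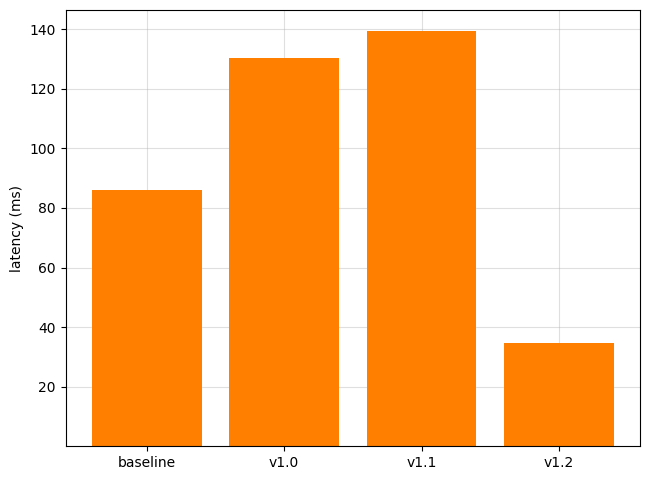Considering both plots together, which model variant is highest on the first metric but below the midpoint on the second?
Chart 2 median latency (ms) ≈ 100; below-median model variants: baseline, v1.2. Among those, v1.2 has the highest score (≈ 0.9).

v1.2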